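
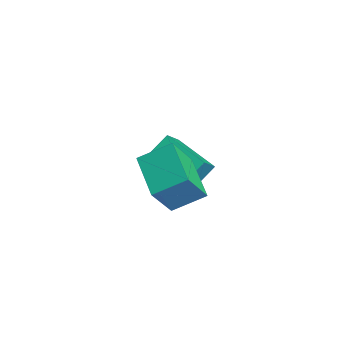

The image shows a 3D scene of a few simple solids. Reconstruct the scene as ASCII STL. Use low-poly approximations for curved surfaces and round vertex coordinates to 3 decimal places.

solid 
facet normal -0.415 0.480 -0.773
outer loop
vertex -2.31 1.984 -0.138
vertex -0.682 2.604 -0.628
vertex -2.171 1.152 -0.729
endloop
endfacet
facet normal -0.900 -0.343 0.271
outer loop
vertex -1.378 0.236 0.748
vertex -2.31 1.984 -0.138
vertex -2.171 1.152 -0.729
endloop
endfacet
facet normal -0.415 0.480 -0.773
outer loop
vertex -2.171 1.152 -0.729
vertex -0.682 2.604 -0.628
vertex -0.543 1.772 -1.219
endloop
endfacet
facet normal 0.135 -0.808 -0.574
outer loop
vertex -0.543 1.772 -1.219
vertex -1.378 0.236 0.748
vertex -2.171 1.152 -0.729
endloop
endfacet
facet normal -0.135 0.808 0.574
outer loop
vertex -2.31 1.984 -0.138
vertex 0.111 1.688 0.849
vertex -0.682 2.604 -0.628
endloop
endfacet
facet normal -0.900 -0.343 0.271
outer loop
vertex -1.517 1.068 1.339
vertex -2.31 1.984 -0.138
vertex -1.378 0.236 0.748
endloop
endfacet
facet normal -0.135 0.808 0.574
outer loop
vertex -1.517 1.068 1.339
vertex 0.111 1.688 0.849
vertex -2.31 1.984 -0.138
endloop
endfacet
facet normal 0.900 0.343 -0.271
outer loop
vertex -0.682 2.604 -0.628
vertex 0.111 1.688 0.849
vertex -0.543 1.772 -1.219
endloop
endfacet
facet normal 0.135 -0.808 -0.574
outer loop
vertex 0.25 0.856 0.258
vertex -1.378 0.236 0.748
vertex -0.543 1.772 -1.219
endloop
endfacet
facet normal 0.900 0.343 -0.271
outer loop
vertex -0.543 1.772 -1.219
vertex 0.111 1.688 0.849
vertex 0.25 0.856 0.258
endloop
endfacet
facet normal 0.415 -0.480 0.773
outer loop
vertex 0.25 0.856 0.258
vertex -1.517 1.068 1.339
vertex -1.378 0.236 0.748
endloop
endfacet
facet normal 0.415 -0.480 0.773
outer loop
vertex 0.111 1.688 0.849
vertex -1.517 1.068 1.339
vertex 0.25 0.856 0.258
endloop
endfacet
facet normal -0.957 0.184 0.225
outer loop
vertex 1.397 -1.71 4.083
vertex 1.766 -0.522 4.681
vertex 1.188 -0.841 2.486
endloop
endfacet
facet normal -0.268 -0.861 -0.433
outer loop
vertex 2.834 -1.158 2.099
vertex 1.397 -1.71 4.083
vertex 1.188 -0.841 2.486
endloop
endfacet
facet normal -0.957 0.184 0.225
outer loop
vertex 1.188 -0.841 2.486
vertex 1.766 -0.522 4.681
vertex 1.557 0.347 3.084
endloop
endfacet
facet normal -0.114 0.475 -0.873
outer loop
vertex 1.557 0.347 3.084
vertex 2.834 -1.158 2.099
vertex 1.188 -0.841 2.486
endloop
endfacet
facet normal 0.114 -0.475 0.873
outer loop
vertex 1.397 -1.71 4.083
vertex 3.412 -0.839 4.294
vertex 1.766 -0.522 4.681
endloop
endfacet
facet normal -0.268 -0.861 -0.433
outer loop
vertex 3.043 -2.027 3.696
vertex 1.397 -1.71 4.083
vertex 2.834 -1.158 2.099
endloop
endfacet
facet normal 0.114 -0.475 0.873
outer loop
vertex 3.043 -2.027 3.696
vertex 3.412 -0.839 4.294
vertex 1.397 -1.71 4.083
endloop
endfacet
facet normal 0.268 0.861 0.433
outer loop
vertex 1.766 -0.522 4.681
vertex 3.412 -0.839 4.294
vertex 1.557 0.347 3.084
endloop
endfacet
facet normal -0.114 0.475 -0.873
outer loop
vertex 3.203 0.03 2.697
vertex 2.834 -1.158 2.099
vertex 1.557 0.347 3.084
endloop
endfacet
facet normal 0.268 0.861 0.433
outer loop
vertex 1.557 0.347 3.084
vertex 3.412 -0.839 4.294
vertex 3.203 0.03 2.697
endloop
endfacet
facet normal 0.957 -0.184 -0.225
outer loop
vertex 3.203 0.03 2.697
vertex 3.043 -2.027 3.696
vertex 2.834 -1.158 2.099
endloop
endfacet
facet normal 0.957 -0.184 -0.225
outer loop
vertex 3.412 -0.839 4.294
vertex 3.043 -2.027 3.696
vertex 3.203 0.03 2.697
endloop
endfacet

endsolid


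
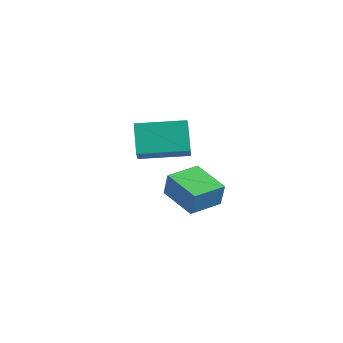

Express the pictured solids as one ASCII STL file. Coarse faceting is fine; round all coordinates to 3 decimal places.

solid 
facet normal -0.958 -0.012 0.288
outer loop
vertex -1.095 0.103 0.416
vertex -1.087 1.36 0.493
vertex -1.38 0.163 -0.53
endloop
endfacet
facet normal -0.006 -0.998 -0.061
outer loop
vertex 0.027 0.18 -0.953
vertex -1.095 0.103 0.416
vertex -1.38 0.163 -0.53
endloop
endfacet
facet normal -0.958 -0.012 0.288
outer loop
vertex -1.38 0.163 -0.53
vertex -1.087 1.36 0.493
vertex -1.372 1.42 -0.453
endloop
endfacet
facet normal -0.288 0.060 -0.956
outer loop
vertex -1.372 1.42 -0.453
vertex 0.027 0.18 -0.953
vertex -1.38 0.163 -0.53
endloop
endfacet
facet normal 0.288 -0.060 0.956
outer loop
vertex -1.095 0.103 0.416
vertex 0.32 1.377 0.07
vertex -1.087 1.36 0.493
endloop
endfacet
facet normal -0.006 -0.998 -0.061
outer loop
vertex 0.312 0.12 -0.007
vertex -1.095 0.103 0.416
vertex 0.027 0.18 -0.953
endloop
endfacet
facet normal 0.288 -0.060 0.956
outer loop
vertex 0.312 0.12 -0.007
vertex 0.32 1.377 0.07
vertex -1.095 0.103 0.416
endloop
endfacet
facet normal 0.006 0.998 0.061
outer loop
vertex -1.087 1.36 0.493
vertex 0.32 1.377 0.07
vertex -1.372 1.42 -0.453
endloop
endfacet
facet normal -0.288 0.060 -0.956
outer loop
vertex 0.035 1.437 -0.876
vertex 0.027 0.18 -0.953
vertex -1.372 1.42 -0.453
endloop
endfacet
facet normal 0.006 0.998 0.061
outer loop
vertex -1.372 1.42 -0.453
vertex 0.32 1.377 0.07
vertex 0.035 1.437 -0.876
endloop
endfacet
facet normal 0.958 0.012 -0.288
outer loop
vertex 0.035 1.437 -0.876
vertex 0.312 0.12 -0.007
vertex 0.027 0.18 -0.953
endloop
endfacet
facet normal 0.958 0.012 -0.288
outer loop
vertex 0.32 1.377 0.07
vertex 0.312 0.12 -0.007
vertex 0.035 1.437 -0.876
endloop
endfacet
facet normal -0.591 0.507 -0.627
outer loop
vertex 0.294 -2.23 3.716
vertex 1.28 -0.926 3.842
vertex 0.956 -2.638 2.763
endloop
endfacet
facet normal -0.601 -0.795 -0.077
outer loop
vertex 1.44 -3.054 3.278
vertex 0.294 -2.23 3.716
vertex 0.956 -2.638 2.763
endloop
endfacet
facet normal -0.591 0.507 -0.627
outer loop
vertex 0.956 -2.638 2.763
vertex 1.28 -0.926 3.842
vertex 1.942 -1.334 2.889
endloop
endfacet
facet normal 0.538 -0.332 -0.774
outer loop
vertex 1.942 -1.334 2.889
vertex 1.44 -3.054 3.278
vertex 0.956 -2.638 2.763
endloop
endfacet
facet normal -0.538 0.332 0.774
outer loop
vertex 0.294 -2.23 3.716
vertex 1.764 -1.342 4.357
vertex 1.28 -0.926 3.842
endloop
endfacet
facet normal -0.601 -0.795 -0.077
outer loop
vertex 0.778 -2.646 4.231
vertex 0.294 -2.23 3.716
vertex 1.44 -3.054 3.278
endloop
endfacet
facet normal -0.538 0.332 0.774
outer loop
vertex 0.778 -2.646 4.231
vertex 1.764 -1.342 4.357
vertex 0.294 -2.23 3.716
endloop
endfacet
facet normal 0.601 0.795 0.077
outer loop
vertex 1.28 -0.926 3.842
vertex 1.764 -1.342 4.357
vertex 1.942 -1.334 2.889
endloop
endfacet
facet normal 0.538 -0.332 -0.774
outer loop
vertex 2.426 -1.75 3.404
vertex 1.44 -3.054 3.278
vertex 1.942 -1.334 2.889
endloop
endfacet
facet normal 0.601 0.795 0.077
outer loop
vertex 1.942 -1.334 2.889
vertex 1.764 -1.342 4.357
vertex 2.426 -1.75 3.404
endloop
endfacet
facet normal 0.591 -0.507 0.627
outer loop
vertex 2.426 -1.75 3.404
vertex 0.778 -2.646 4.231
vertex 1.44 -3.054 3.278
endloop
endfacet
facet normal 0.591 -0.507 0.627
outer loop
vertex 1.764 -1.342 4.357
vertex 0.778 -2.646 4.231
vertex 2.426 -1.75 3.404
endloop
endfacet

endsolid


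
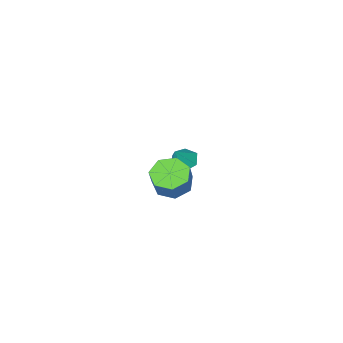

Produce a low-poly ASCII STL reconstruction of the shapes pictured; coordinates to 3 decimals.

solid 
facet normal -0.533 -0.177 -0.827
outer loop
vertex -2.463 -2.28 -2.196
vertex -2.863 -2.87 -1.812
vertex -3.144 -2.111 -1.793
endloop
endfacet
facet normal 0.320 0.936 0.148
outer loop
vertex -2.463 -2.28 -2.196
vertex -3.144 -2.111 -1.793
vertex -2.137 -2.63 -0.688
endloop
endfacet
facet normal -0.533 -0.177 -0.827
outer loop
vertex -3.144 -2.111 -1.793
vertex -2.863 -2.87 -1.812
vertex -3.544 -2.701 -1.409
endloop
endfacet
facet normal -0.365 0.669 0.647
outer loop
vertex -3.144 -2.111 -1.793
vertex -3.544 -2.701 -1.409
vertex -2.137 -2.63 -0.688
endloop
endfacet
facet normal -0.533 -0.177 -0.827
outer loop
vertex -3.544 -2.701 -1.409
vertex -2.863 -2.87 -1.812
vertex -3.263 -3.46 -1.428
endloop
endfacet
facet normal -0.441 -0.185 0.878
outer loop
vertex -3.544 -2.701 -1.409
vertex -3.263 -3.46 -1.428
vertex -2.137 -2.63 -0.688
endloop
endfacet
facet normal -0.534 -0.176 -0.827
outer loop
vertex -3.263 -3.46 -1.428
vertex -2.863 -2.87 -1.812
vertex -2.582 -3.629 -1.832
endloop
endfacet
facet normal 0.170 -0.774 0.610
outer loop
vertex -3.263 -3.46 -1.428
vertex -2.582 -3.629 -1.832
vertex -2.137 -2.63 -0.688
endloop
endfacet
facet normal -0.534 -0.176 -0.827
outer loop
vertex -2.582 -3.629 -1.832
vertex -2.863 -2.87 -1.812
vertex -2.181 -3.039 -2.216
endloop
endfacet
facet normal 0.854 -0.508 0.111
outer loop
vertex -2.582 -3.629 -1.832
vertex -2.181 -3.039 -2.216
vertex -2.137 -2.63 -0.688
endloop
endfacet
facet normal -0.534 -0.176 -0.827
outer loop
vertex -2.181 -3.039 -2.216
vertex -2.863 -2.87 -1.812
vertex -2.463 -2.28 -2.196
endloop
endfacet
facet normal 0.930 0.349 -0.120
outer loop
vertex -2.181 -3.039 -2.216
vertex -2.463 -2.28 -2.196
vertex -2.137 -2.63 -0.688
endloop
endfacet
facet normal -0.335 -0.367 -0.868
outer loop
vertex 2.335 2.684 2.301
vertex 1.551 3.319 2.335
vertex 2.461 3.464 1.923
endloop
endfacet
facet normal 0.931 -0.270 -0.246
outer loop
vertex 2.335 2.684 2.301
vertex 2.461 3.464 1.923
vertex 2.794 3.185 3.49
endloop
endfacet
facet normal 0.931 -0.269 -0.246
outer loop
vertex 2.794 3.185 3.49
vertex 2.461 3.464 1.923
vertex 2.92 3.966 3.113
endloop
endfacet
facet normal 0.335 0.365 0.869
outer loop
vertex 2.794 3.185 3.49
vertex 2.92 3.966 3.113
vertex 2.009 3.821 3.525
endloop
endfacet
facet normal -0.335 -0.365 -0.869
outer loop
vertex 2.461 3.464 1.923
vertex 1.551 3.319 2.335
vertex 1.902 4.136 1.856
endloop
endfacet
facet normal 0.693 0.528 -0.490
outer loop
vertex 2.461 3.464 1.923
vertex 1.902 4.136 1.856
vertex 2.92 3.966 3.113
endloop
endfacet
facet normal 0.693 0.529 -0.490
outer loop
vertex 2.92 3.966 3.113
vertex 1.902 4.136 1.856
vertex 2.36 4.637 3.045
endloop
endfacet
facet normal 0.334 0.367 0.868
outer loop
vertex 2.92 3.966 3.113
vertex 2.36 4.637 3.045
vertex 2.009 3.821 3.525
endloop
endfacet
facet normal -0.334 -0.366 -0.869
outer loop
vertex 1.902 4.136 1.856
vertex 1.551 3.319 2.335
vertex 1.078 4.192 2.149
endloop
endfacet
facet normal -0.067 0.928 -0.365
outer loop
vertex 1.902 4.136 1.856
vertex 1.078 4.192 2.149
vertex 2.36 4.637 3.045
endloop
endfacet
facet normal -0.066 0.928 -0.366
outer loop
vertex 2.36 4.637 3.045
vertex 1.078 4.192 2.149
vertex 1.537 4.694 3.339
endloop
endfacet
facet normal 0.335 0.366 0.868
outer loop
vertex 2.36 4.637 3.045
vertex 1.537 4.694 3.339
vertex 2.009 3.821 3.525
endloop
endfacet
facet normal -0.335 -0.366 -0.868
outer loop
vertex 1.078 4.192 2.149
vertex 1.551 3.319 2.335
vertex 0.61 3.591 2.583
endloop
endfacet
facet normal -0.776 0.629 0.034
outer loop
vertex 1.078 4.192 2.149
vertex 0.61 3.591 2.583
vertex 1.537 4.694 3.339
endloop
endfacet
facet normal -0.776 0.629 0.034
outer loop
vertex 1.537 4.694 3.339
vertex 0.61 3.591 2.583
vertex 1.069 4.093 3.773
endloop
endfacet
facet normal 0.335 0.366 0.868
outer loop
vertex 1.537 4.694 3.339
vertex 1.069 4.093 3.773
vertex 2.009 3.821 3.525
endloop
endfacet
facet normal -0.335 -0.367 -0.868
outer loop
vertex 0.61 3.591 2.583
vertex 1.551 3.319 2.335
vertex 0.851 2.786 2.83
endloop
endfacet
facet normal -0.901 -0.144 0.409
outer loop
vertex 0.61 3.591 2.583
vertex 0.851 2.786 2.83
vertex 1.069 4.093 3.773
endloop
endfacet
facet normal -0.902 -0.144 0.408
outer loop
vertex 1.069 4.093 3.773
vertex 0.851 2.786 2.83
vertex 1.309 3.287 4.02
endloop
endfacet
facet normal 0.335 0.366 0.868
outer loop
vertex 1.069 4.093 3.773
vertex 1.309 3.287 4.02
vertex 2.009 3.821 3.525
endloop
endfacet
facet normal -0.335 -0.367 -0.868
outer loop
vertex 0.851 2.786 2.83
vertex 1.551 3.319 2.335
vertex 1.618 2.382 2.705
endloop
endfacet
facet normal -0.348 -0.808 0.474
outer loop
vertex 0.851 2.786 2.83
vertex 1.618 2.382 2.705
vertex 1.309 3.287 4.02
endloop
endfacet
facet normal -0.347 -0.809 0.475
outer loop
vertex 1.309 3.287 4.02
vertex 1.618 2.382 2.705
vertex 2.077 2.883 3.894
endloop
endfacet
facet normal 0.335 0.366 0.868
outer loop
vertex 1.309 3.287 4.02
vertex 2.077 2.883 3.894
vertex 2.009 3.821 3.525
endloop
endfacet
facet normal -0.335 -0.367 -0.868
outer loop
vertex 1.618 2.382 2.705
vertex 1.551 3.319 2.335
vertex 2.335 2.684 2.301
endloop
endfacet
facet normal 0.468 -0.865 0.184
outer loop
vertex 1.618 2.382 2.705
vertex 2.335 2.684 2.301
vertex 2.077 2.883 3.894
endloop
endfacet
facet normal 0.468 -0.865 0.184
outer loop
vertex 2.077 2.883 3.894
vertex 2.335 2.684 2.301
vertex 2.794 3.185 3.49
endloop
endfacet
facet normal 0.335 0.366 0.868
outer loop
vertex 2.077 2.883 3.894
vertex 2.794 3.185 3.49
vertex 2.009 3.821 3.525
endloop
endfacet

endsolid


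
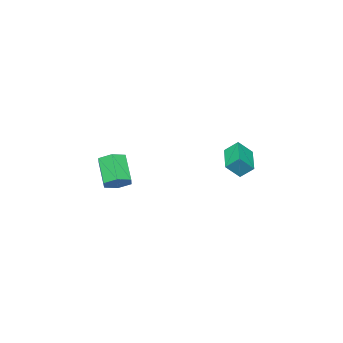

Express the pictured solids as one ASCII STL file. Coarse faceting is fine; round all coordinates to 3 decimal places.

solid 
facet normal -0.708 -0.643 0.292
outer loop
vertex -0.96 2.576 1.611
vertex -1.634 2.974 0.852
vertex -0.636 1.936 0.988
endloop
endfacet
facet normal 0.618 -0.365 0.696
outer loop
vertex 0.674 3.126 0.448
vertex -0.96 2.576 1.611
vertex -0.636 1.936 0.988
endloop
endfacet
facet normal -0.708 -0.643 0.291
outer loop
vertex -0.636 1.936 0.988
vertex -1.634 2.974 0.852
vertex -1.31 2.335 0.229
endloop
endfacet
facet normal 0.341 -0.673 -0.656
outer loop
vertex -1.31 2.335 0.229
vertex 0.674 3.126 0.448
vertex -0.636 1.936 0.988
endloop
endfacet
facet normal -0.341 0.673 0.656
outer loop
vertex -0.96 2.576 1.611
vertex -0.324 4.164 0.312
vertex -1.634 2.974 0.852
endloop
endfacet
facet normal 0.618 -0.365 0.696
outer loop
vertex 0.35 3.765 1.071
vertex -0.96 2.576 1.611
vertex 0.674 3.126 0.448
endloop
endfacet
facet normal -0.341 0.673 0.656
outer loop
vertex 0.35 3.765 1.071
vertex -0.324 4.164 0.312
vertex -0.96 2.576 1.611
endloop
endfacet
facet normal -0.618 0.365 -0.696
outer loop
vertex -1.634 2.974 0.852
vertex -0.324 4.164 0.312
vertex -1.31 2.335 0.229
endloop
endfacet
facet normal 0.341 -0.673 -0.656
outer loop
vertex 0.0 3.524 -0.311
vertex 0.674 3.126 0.448
vertex -1.31 2.335 0.229
endloop
endfacet
facet normal -0.618 0.365 -0.696
outer loop
vertex -1.31 2.335 0.229
vertex -0.324 4.164 0.312
vertex 0.0 3.524 -0.311
endloop
endfacet
facet normal 0.708 0.643 -0.291
outer loop
vertex 0.0 3.524 -0.311
vertex 0.35 3.765 1.071
vertex 0.674 3.126 0.448
endloop
endfacet
facet normal 0.709 0.643 -0.292
outer loop
vertex -0.324 4.164 0.312
vertex 0.35 3.765 1.071
vertex 0.0 3.524 -0.311
endloop
endfacet
facet normal 0.358 0.559 -0.748
outer loop
vertex 2.803 -2.264 -1.143
vertex 2.344 -2.684 -1.677
vertex 2.043 -2.011 -1.318
endloop
endfacet
facet normal 0.111 0.770 0.629
outer loop
vertex 2.803 -2.264 -1.143
vertex 2.043 -2.011 -1.318
vertex 2.155 -3.276 0.211
endloop
endfacet
facet normal 0.111 0.770 0.629
outer loop
vertex 2.155 -3.276 0.211
vertex 2.043 -2.011 -1.318
vertex 1.395 -3.023 0.036
endloop
endfacet
facet normal -0.358 -0.559 0.748
outer loop
vertex 2.155 -3.276 0.211
vertex 1.395 -3.023 0.036
vertex 1.696 -3.696 -0.323
endloop
endfacet
facet normal 0.357 0.559 -0.748
outer loop
vertex 2.043 -2.011 -1.318
vertex 2.344 -2.684 -1.677
vertex 1.583 -2.431 -1.851
endloop
endfacet
facet normal -0.747 0.652 0.130
outer loop
vertex 2.043 -2.011 -1.318
vertex 1.583 -2.431 -1.851
vertex 1.395 -3.023 0.036
endloop
endfacet
facet normal -0.747 0.652 0.130
outer loop
vertex 1.395 -3.023 0.036
vertex 1.583 -2.431 -1.851
vertex 0.936 -3.443 -0.498
endloop
endfacet
facet normal -0.358 -0.559 0.748
outer loop
vertex 1.395 -3.023 0.036
vertex 0.936 -3.443 -0.498
vertex 1.696 -3.696 -0.323
endloop
endfacet
facet normal 0.357 0.560 -0.747
outer loop
vertex 1.583 -2.431 -1.851
vertex 2.344 -2.684 -1.677
vertex 1.885 -3.104 -2.211
endloop
endfacet
facet normal -0.858 -0.118 -0.499
outer loop
vertex 1.583 -2.431 -1.851
vertex 1.885 -3.104 -2.211
vertex 0.936 -3.443 -0.498
endloop
endfacet
facet normal -0.859 -0.118 -0.499
outer loop
vertex 0.936 -3.443 -0.498
vertex 1.885 -3.104 -2.211
vertex 1.237 -4.116 -0.857
endloop
endfacet
facet normal -0.358 -0.559 0.748
outer loop
vertex 0.936 -3.443 -0.498
vertex 1.237 -4.116 -0.857
vertex 1.696 -3.696 -0.323
endloop
endfacet
facet normal 0.358 0.559 -0.748
outer loop
vertex 1.885 -3.104 -2.211
vertex 2.344 -2.684 -1.677
vertex 2.645 -3.357 -2.036
endloop
endfacet
facet normal -0.111 -0.770 -0.629
outer loop
vertex 1.885 -3.104 -2.211
vertex 2.645 -3.357 -2.036
vertex 1.237 -4.116 -0.857
endloop
endfacet
facet normal -0.111 -0.770 -0.629
outer loop
vertex 1.237 -4.116 -0.857
vertex 2.645 -3.357 -2.036
vertex 1.997 -4.369 -0.682
endloop
endfacet
facet normal -0.358 -0.559 0.748
outer loop
vertex 1.237 -4.116 -0.857
vertex 1.997 -4.369 -0.682
vertex 1.696 -3.696 -0.323
endloop
endfacet
facet normal 0.358 0.559 -0.748
outer loop
vertex 2.645 -3.357 -2.036
vertex 2.344 -2.684 -1.677
vertex 3.104 -2.937 -1.502
endloop
endfacet
facet normal 0.747 -0.652 -0.130
outer loop
vertex 2.645 -3.357 -2.036
vertex 3.104 -2.937 -1.502
vertex 1.997 -4.369 -0.682
endloop
endfacet
facet normal 0.747 -0.652 -0.131
outer loop
vertex 1.997 -4.369 -0.682
vertex 3.104 -2.937 -1.502
vertex 2.457 -3.949 -0.149
endloop
endfacet
facet normal -0.357 -0.559 0.748
outer loop
vertex 1.997 -4.369 -0.682
vertex 2.457 -3.949 -0.149
vertex 1.696 -3.696 -0.323
endloop
endfacet
facet normal 0.358 0.559 -0.748
outer loop
vertex 3.104 -2.937 -1.502
vertex 2.344 -2.684 -1.677
vertex 2.803 -2.264 -1.143
endloop
endfacet
facet normal 0.859 0.118 0.499
outer loop
vertex 3.104 -2.937 -1.502
vertex 2.803 -2.264 -1.143
vertex 2.457 -3.949 -0.149
endloop
endfacet
facet normal 0.858 0.118 0.499
outer loop
vertex 2.457 -3.949 -0.149
vertex 2.803 -2.264 -1.143
vertex 2.155 -3.276 0.211
endloop
endfacet
facet normal -0.357 -0.560 0.747
outer loop
vertex 2.457 -3.949 -0.149
vertex 2.155 -3.276 0.211
vertex 1.696 -3.696 -0.323
endloop
endfacet

endsolid


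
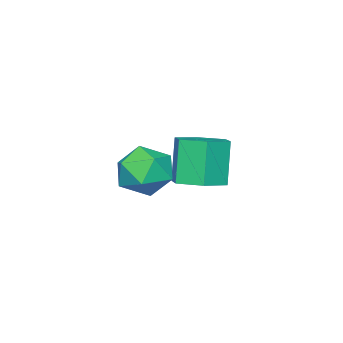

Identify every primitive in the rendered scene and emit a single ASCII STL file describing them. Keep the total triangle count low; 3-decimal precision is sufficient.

solid 
facet normal 0.287 0.157 -0.945
outer loop
vertex 0.545 -0.262 -0.435
vertex -0.135 -1.005 -0.765
vertex -0.448 0.006 -0.692
endloop
endfacet
facet normal 0.201 0.955 0.220
outer loop
vertex 0.545 -0.262 -0.435
vertex -0.448 0.006 -0.692
vertex -0.024 -0.573 1.436
endloop
endfacet
facet normal 0.201 0.955 0.220
outer loop
vertex -0.024 -0.573 1.436
vertex -0.448 0.006 -0.692
vertex -1.017 -0.305 1.178
endloop
endfacet
facet normal -0.288 -0.157 0.945
outer loop
vertex -0.024 -0.573 1.436
vertex -1.017 -0.305 1.178
vertex -0.705 -1.315 1.105
endloop
endfacet
facet normal 0.288 0.157 -0.945
outer loop
vertex -0.448 0.006 -0.692
vertex -0.135 -1.005 -0.765
vertex -1.128 -0.737 -1.023
endloop
endfacet
facet normal -0.711 0.696 -0.101
outer loop
vertex -0.448 0.006 -0.692
vertex -1.128 -0.737 -1.023
vertex -1.017 -0.305 1.178
endloop
endfacet
facet normal -0.711 0.696 -0.101
outer loop
vertex -1.017 -0.305 1.178
vertex -1.128 -0.737 -1.023
vertex -1.697 -1.048 0.848
endloop
endfacet
facet normal -0.287 -0.157 0.945
outer loop
vertex -1.017 -0.305 1.178
vertex -1.697 -1.048 0.848
vertex -0.705 -1.315 1.105
endloop
endfacet
facet normal 0.288 0.157 -0.945
outer loop
vertex -1.128 -0.737 -1.023
vertex -0.135 -1.005 -0.765
vertex -0.816 -1.747 -1.096
endloop
endfacet
facet normal -0.911 -0.258 -0.320
outer loop
vertex -1.128 -0.737 -1.023
vertex -0.816 -1.747 -1.096
vertex -1.697 -1.048 0.848
endloop
endfacet
facet normal -0.911 -0.258 -0.320
outer loop
vertex -1.697 -1.048 0.848
vertex -0.816 -1.747 -1.096
vertex -1.385 -2.058 0.775
endloop
endfacet
facet normal -0.287 -0.157 0.945
outer loop
vertex -1.697 -1.048 0.848
vertex -1.385 -2.058 0.775
vertex -0.705 -1.315 1.105
endloop
endfacet
facet normal 0.288 0.157 -0.945
outer loop
vertex -0.816 -1.747 -1.096
vertex -0.135 -1.005 -0.765
vertex 0.177 -2.015 -0.838
endloop
endfacet
facet normal -0.201 -0.955 -0.220
outer loop
vertex -0.816 -1.747 -1.096
vertex 0.177 -2.015 -0.838
vertex -1.385 -2.058 0.775
endloop
endfacet
facet normal -0.201 -0.955 -0.220
outer loop
vertex -1.385 -2.058 0.775
vertex 0.177 -2.015 -0.838
vertex -0.392 -2.326 1.032
endloop
endfacet
facet normal -0.287 -0.157 0.945
outer loop
vertex -1.385 -2.058 0.775
vertex -0.392 -2.326 1.032
vertex -0.705 -1.315 1.105
endloop
endfacet
facet normal 0.287 0.157 -0.945
outer loop
vertex 0.177 -2.015 -0.838
vertex -0.135 -1.005 -0.765
vertex 0.857 -1.272 -0.508
endloop
endfacet
facet normal 0.711 -0.696 0.101
outer loop
vertex 0.177 -2.015 -0.838
vertex 0.857 -1.272 -0.508
vertex -0.392 -2.326 1.032
endloop
endfacet
facet normal 0.711 -0.696 0.101
outer loop
vertex -0.392 -2.326 1.032
vertex 0.857 -1.272 -0.508
vertex 0.288 -1.583 1.363
endloop
endfacet
facet normal -0.288 -0.157 0.945
outer loop
vertex -0.392 -2.326 1.032
vertex 0.288 -1.583 1.363
vertex -0.705 -1.315 1.105
endloop
endfacet
facet normal 0.287 0.157 -0.945
outer loop
vertex 0.857 -1.272 -0.508
vertex -0.135 -1.005 -0.765
vertex 0.545 -0.262 -0.435
endloop
endfacet
facet normal 0.911 0.258 0.320
outer loop
vertex 0.857 -1.272 -0.508
vertex 0.545 -0.262 -0.435
vertex 0.288 -1.583 1.363
endloop
endfacet
facet normal 0.911 0.258 0.320
outer loop
vertex 0.288 -1.583 1.363
vertex 0.545 -0.262 -0.435
vertex -0.024 -0.573 1.436
endloop
endfacet
facet normal -0.288 -0.157 0.945
outer loop
vertex 0.288 -1.583 1.363
vertex -0.024 -0.573 1.436
vertex -0.705 -1.315 1.105
endloop
endfacet
facet normal -0.285 0.267 0.921
outer loop
vertex 3.47 -0.057 1.958
vertex 2.376 -0.252 1.676
vertex 3.013 -1.096 2.118
endloop
endfacet
facet normal 0.368 -0.019 0.929
outer loop
vertex 3.47 -0.057 1.958
vertex 3.013 -1.096 2.118
vertex 4.075 -0.996 1.699
endloop
endfacet
facet normal 0.785 0.368 0.499
outer loop
vertex 3.47 -0.057 1.958
vertex 4.075 -0.996 1.699
vertex 4.095 -0.089 0.998
endloop
endfacet
facet normal 0.388 0.894 0.223
outer loop
vertex 3.47 -0.057 1.958
vertex 4.095 -0.089 0.998
vertex 3.045 0.37 0.983
endloop
endfacet
facet normal -0.273 0.832 0.483
outer loop
vertex 3.47 -0.057 1.958
vertex 3.045 0.37 0.983
vertex 2.376 -0.252 1.676
endloop
endfacet
facet normal 0.324 -0.678 0.660
outer loop
vertex 4.075 -0.996 1.699
vertex 3.013 -1.096 2.118
vertex 3.355 -1.77 1.257
endloop
endfacet
facet normal -0.733 -0.215 0.645
outer loop
vertex 3.013 -1.096 2.118
vertex 2.376 -0.252 1.676
vertex 2.305 -1.311 1.242
endloop
endfacet
facet normal -0.713 0.698 -0.061
outer loop
vertex 2.376 -0.252 1.676
vertex 3.045 0.37 0.983
vertex 2.325 -0.404 0.541
endloop
endfacet
facet normal 0.356 0.799 -0.484
outer loop
vertex 3.045 0.37 0.983
vertex 4.095 -0.089 0.998
vertex 3.387 -0.304 0.122
endloop
endfacet
facet normal 0.998 -0.051 -0.038
outer loop
vertex 4.095 -0.089 0.998
vertex 4.075 -0.996 1.699
vertex 4.024 -1.148 0.564
endloop
endfacet
facet normal -0.388 -0.894 -0.223
outer loop
vertex 2.93 -1.343 0.282
vertex 3.355 -1.77 1.257
vertex 2.305 -1.311 1.242
endloop
endfacet
facet normal -0.785 -0.368 -0.499
outer loop
vertex 2.93 -1.343 0.282
vertex 2.305 -1.311 1.242
vertex 2.325 -0.404 0.541
endloop
endfacet
facet normal -0.368 0.019 -0.929
outer loop
vertex 2.93 -1.343 0.282
vertex 2.325 -0.404 0.541
vertex 3.387 -0.304 0.122
endloop
endfacet
facet normal 0.285 -0.267 -0.921
outer loop
vertex 2.93 -1.343 0.282
vertex 3.387 -0.304 0.122
vertex 4.024 -1.148 0.564
endloop
endfacet
facet normal 0.273 -0.832 -0.483
outer loop
vertex 2.93 -1.343 0.282
vertex 4.024 -1.148 0.564
vertex 3.355 -1.77 1.257
endloop
endfacet
facet normal -0.356 -0.799 0.484
outer loop
vertex 2.305 -1.311 1.242
vertex 3.355 -1.77 1.257
vertex 3.013 -1.096 2.118
endloop
endfacet
facet normal -0.998 0.051 0.038
outer loop
vertex 2.325 -0.404 0.541
vertex 2.305 -1.311 1.242
vertex 2.376 -0.252 1.676
endloop
endfacet
facet normal -0.324 0.678 -0.660
outer loop
vertex 3.387 -0.304 0.122
vertex 2.325 -0.404 0.541
vertex 3.045 0.37 0.983
endloop
endfacet
facet normal 0.733 0.215 -0.645
outer loop
vertex 4.024 -1.148 0.564
vertex 3.387 -0.304 0.122
vertex 4.095 -0.089 0.998
endloop
endfacet
facet normal 0.713 -0.698 0.061
outer loop
vertex 3.355 -1.77 1.257
vertex 4.024 -1.148 0.564
vertex 4.075 -0.996 1.699
endloop
endfacet

endsolid


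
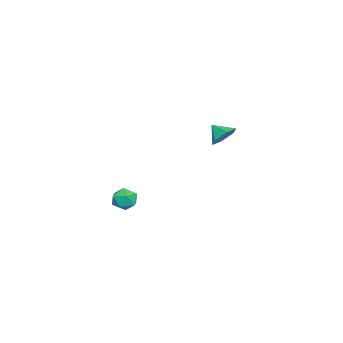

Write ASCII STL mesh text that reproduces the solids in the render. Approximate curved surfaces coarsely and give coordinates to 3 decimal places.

solid 
facet normal 0.321 0.708 -0.629
outer loop
vertex -2.574 -0.054 -2.248
vertex -3.316 0.271 -2.261
vertex -2.776 0.516 -1.709
endloop
endfacet
facet normal 0.571 -0.448 0.688
outer loop
vertex -2.574 -0.054 -2.248
vertex -2.776 0.516 -1.709
vertex -3.644 -0.451 -1.619
endloop
endfacet
facet normal 0.321 0.708 -0.629
outer loop
vertex -2.776 0.516 -1.709
vertex -3.316 0.271 -2.261
vertex -3.518 0.841 -1.722
endloop
endfacet
facet normal 0.017 0.078 0.997
outer loop
vertex -2.776 0.516 -1.709
vertex -3.518 0.841 -1.722
vertex -3.644 -0.451 -1.619
endloop
endfacet
facet normal 0.321 0.708 -0.629
outer loop
vertex -3.518 0.841 -1.722
vertex -3.316 0.271 -2.261
vertex -4.058 0.596 -2.274
endloop
endfacet
facet normal -0.736 0.125 0.665
outer loop
vertex -3.518 0.841 -1.722
vertex -4.058 0.596 -2.274
vertex -3.644 -0.451 -1.619
endloop
endfacet
facet normal 0.321 0.708 -0.629
outer loop
vertex -4.058 0.596 -2.274
vertex -3.316 0.271 -2.261
vertex -3.856 0.026 -2.812
endloop
endfacet
facet normal -0.935 -0.354 0.024
outer loop
vertex -4.058 0.596 -2.274
vertex -3.856 0.026 -2.812
vertex -3.644 -0.451 -1.619
endloop
endfacet
facet normal 0.321 0.707 -0.630
outer loop
vertex -3.856 0.026 -2.812
vertex -3.316 0.271 -2.261
vertex -3.115 -0.3 -2.8
endloop
endfacet
facet normal -0.382 -0.879 -0.284
outer loop
vertex -3.856 0.026 -2.812
vertex -3.115 -0.3 -2.8
vertex -3.644 -0.451 -1.619
endloop
endfacet
facet normal 0.321 0.707 -0.630
outer loop
vertex -3.115 -0.3 -2.8
vertex -3.316 0.271 -2.261
vertex -2.574 -0.054 -2.248
endloop
endfacet
facet normal 0.372 -0.927 0.048
outer loop
vertex -3.115 -0.3 -2.8
vertex -2.574 -0.054 -2.248
vertex -3.644 -0.451 -1.619
endloop
endfacet
facet normal 0.128 0.447 0.885
outer loop
vertex 3.387 -2.707 -3.618
vertex 3.418 -3.356 -3.295
vertex 4.025 -3.043 -3.541
endloop
endfacet
facet normal 0.400 0.843 0.360
outer loop
vertex 3.387 -2.707 -3.618
vertex 4.025 -3.043 -3.541
vertex 3.867 -2.703 -4.162
endloop
endfacet
facet normal -0.124 0.987 -0.102
outer loop
vertex 3.387 -2.707 -3.618
vertex 3.867 -2.703 -4.162
vertex 3.162 -2.806 -4.3
endloop
endfacet
facet normal -0.721 0.679 0.139
outer loop
vertex 3.387 -2.707 -3.618
vertex 3.162 -2.806 -4.3
vertex 2.885 -3.21 -3.765
endloop
endfacet
facet normal -0.566 0.346 0.749
outer loop
vertex 3.387 -2.707 -3.618
vertex 2.885 -3.21 -3.765
vertex 3.418 -3.356 -3.295
endloop
endfacet
facet normal 0.892 0.452 0.020
outer loop
vertex 3.867 -2.703 -4.162
vertex 4.025 -3.043 -3.541
vertex 4.195 -3.35 -4.175
endloop
endfacet
facet normal 0.451 -0.189 0.872
outer loop
vertex 4.025 -3.043 -3.541
vertex 3.418 -3.356 -3.295
vertex 3.918 -3.754 -3.64
endloop
endfacet
facet normal -0.671 -0.353 0.652
outer loop
vertex 3.418 -3.356 -3.295
vertex 2.885 -3.21 -3.765
vertex 3.213 -3.857 -3.778
endloop
endfacet
facet normal -0.923 0.186 -0.337
outer loop
vertex 2.885 -3.21 -3.765
vertex 3.162 -2.806 -4.3
vertex 3.055 -3.517 -4.399
endloop
endfacet
facet normal 0.042 0.684 -0.728
outer loop
vertex 3.162 -2.806 -4.3
vertex 3.867 -2.703 -4.162
vertex 3.662 -3.204 -4.645
endloop
endfacet
facet normal 0.721 -0.679 -0.139
outer loop
vertex 3.693 -3.853 -4.322
vertex 4.195 -3.35 -4.175
vertex 3.918 -3.754 -3.64
endloop
endfacet
facet normal 0.124 -0.987 0.102
outer loop
vertex 3.693 -3.853 -4.322
vertex 3.918 -3.754 -3.64
vertex 3.213 -3.857 -3.778
endloop
endfacet
facet normal -0.400 -0.843 -0.360
outer loop
vertex 3.693 -3.853 -4.322
vertex 3.213 -3.857 -3.778
vertex 3.055 -3.517 -4.399
endloop
endfacet
facet normal -0.128 -0.447 -0.885
outer loop
vertex 3.693 -3.853 -4.322
vertex 3.055 -3.517 -4.399
vertex 3.662 -3.204 -4.645
endloop
endfacet
facet normal 0.566 -0.346 -0.749
outer loop
vertex 3.693 -3.853 -4.322
vertex 3.662 -3.204 -4.645
vertex 4.195 -3.35 -4.175
endloop
endfacet
facet normal 0.923 -0.186 0.337
outer loop
vertex 3.918 -3.754 -3.64
vertex 4.195 -3.35 -4.175
vertex 4.025 -3.043 -3.541
endloop
endfacet
facet normal -0.042 -0.684 0.728
outer loop
vertex 3.213 -3.857 -3.778
vertex 3.918 -3.754 -3.64
vertex 3.418 -3.356 -3.295
endloop
endfacet
facet normal -0.892 -0.452 -0.020
outer loop
vertex 3.055 -3.517 -4.399
vertex 3.213 -3.857 -3.778
vertex 2.885 -3.21 -3.765
endloop
endfacet
facet normal -0.451 0.189 -0.872
outer loop
vertex 3.662 -3.204 -4.645
vertex 3.055 -3.517 -4.399
vertex 3.162 -2.806 -4.3
endloop
endfacet
facet normal 0.671 0.353 -0.652
outer loop
vertex 4.195 -3.35 -4.175
vertex 3.662 -3.204 -4.645
vertex 3.867 -2.703 -4.162
endloop
endfacet

endsolid


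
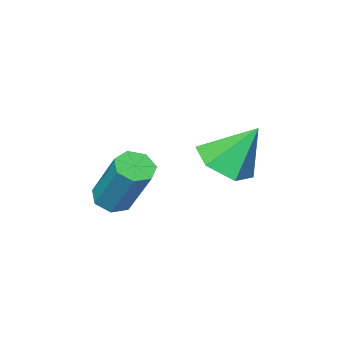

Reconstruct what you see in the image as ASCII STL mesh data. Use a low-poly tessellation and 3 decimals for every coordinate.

solid 
facet normal -0.038 -0.547 -0.836
outer loop
vertex 1.578 -1.69 -3.576
vertex 1.17 -1.28 -3.826
vertex 1.799 -1.276 -3.857
endloop
endfacet
facet normal 0.914 -0.357 0.193
outer loop
vertex 1.578 -1.69 -3.576
vertex 1.799 -1.276 -3.857
vertex 1.658 -0.529 -1.804
endloop
endfacet
facet normal 0.914 -0.357 0.193
outer loop
vertex 1.658 -0.529 -1.804
vertex 1.799 -1.276 -3.857
vertex 1.879 -0.115 -2.085
endloop
endfacet
facet normal 0.037 0.548 0.836
outer loop
vertex 1.658 -0.529 -1.804
vertex 1.879 -0.115 -2.085
vertex 1.25 -0.12 -2.054
endloop
endfacet
facet normal -0.038 -0.549 -0.835
outer loop
vertex 1.799 -1.276 -3.857
vertex 1.17 -1.28 -3.826
vertex 1.547 -0.866 -4.115
endloop
endfacet
facet normal 0.886 0.368 -0.281
outer loop
vertex 1.799 -1.276 -3.857
vertex 1.547 -0.866 -4.115
vertex 1.879 -0.115 -2.085
endloop
endfacet
facet normal 0.886 0.369 -0.281
outer loop
vertex 1.879 -0.115 -2.085
vertex 1.547 -0.866 -4.115
vertex 1.626 0.295 -2.343
endloop
endfacet
facet normal 0.037 0.548 0.835
outer loop
vertex 1.879 -0.115 -2.085
vertex 1.626 0.295 -2.343
vertex 1.25 -0.12 -2.054
endloop
endfacet
facet normal -0.039 -0.548 -0.836
outer loop
vertex 1.547 -0.866 -4.115
vertex 1.17 -1.28 -3.826
vertex 1.01 -0.767 -4.155
endloop
endfacet
facet normal 0.191 0.817 -0.544
outer loop
vertex 1.547 -0.866 -4.115
vertex 1.01 -0.767 -4.155
vertex 1.626 0.295 -2.343
endloop
endfacet
facet normal 0.190 0.817 -0.544
outer loop
vertex 1.626 0.295 -2.343
vertex 1.01 -0.767 -4.155
vertex 1.09 0.393 -2.383
endloop
endfacet
facet normal 0.038 0.548 0.836
outer loop
vertex 1.626 0.295 -2.343
vertex 1.09 0.393 -2.383
vertex 1.25 -0.12 -2.054
endloop
endfacet
facet normal -0.037 -0.548 -0.836
outer loop
vertex 1.01 -0.767 -4.155
vertex 1.17 -1.28 -3.826
vertex 0.594 -1.055 -3.948
endloop
endfacet
facet normal -0.648 0.651 -0.397
outer loop
vertex 1.01 -0.767 -4.155
vertex 0.594 -1.055 -3.948
vertex 1.09 0.393 -2.383
endloop
endfacet
facet normal -0.647 0.651 -0.397
outer loop
vertex 1.09 0.393 -2.383
vertex 0.594 -1.055 -3.948
vertex 0.674 0.106 -2.175
endloop
endfacet
facet normal 0.040 0.548 0.835
outer loop
vertex 1.09 0.393 -2.383
vertex 0.674 0.106 -2.175
vertex 1.25 -0.12 -2.054
endloop
endfacet
facet normal -0.037 -0.547 -0.836
outer loop
vertex 0.594 -1.055 -3.948
vertex 1.17 -1.28 -3.826
vertex 0.612 -1.513 -3.649
endloop
endfacet
facet normal -0.999 -0.007 0.050
outer loop
vertex 0.594 -1.055 -3.948
vertex 0.612 -1.513 -3.649
vertex 0.674 0.106 -2.175
endloop
endfacet
facet normal -0.999 -0.007 0.050
outer loop
vertex 0.674 0.106 -2.175
vertex 0.612 -1.513 -3.649
vertex 0.692 -0.352 -1.877
endloop
endfacet
facet normal 0.038 0.546 0.837
outer loop
vertex 0.674 0.106 -2.175
vertex 0.692 -0.352 -1.877
vertex 1.25 -0.12 -2.054
endloop
endfacet
facet normal -0.036 -0.548 -0.836
outer loop
vertex 0.612 -1.513 -3.649
vertex 1.17 -1.28 -3.826
vertex 1.05 -1.795 -3.483
endloop
endfacet
facet normal -0.597 -0.658 0.458
outer loop
vertex 0.612 -1.513 -3.649
vertex 1.05 -1.795 -3.483
vertex 0.692 -0.352 -1.877
endloop
endfacet
facet normal -0.597 -0.658 0.458
outer loop
vertex 0.692 -0.352 -1.877
vertex 1.05 -1.795 -3.483
vertex 1.13 -0.634 -1.711
endloop
endfacet
facet normal 0.037 0.549 0.835
outer loop
vertex 0.692 -0.352 -1.877
vertex 1.13 -0.634 -1.711
vertex 1.25 -0.12 -2.054
endloop
endfacet
facet normal -0.038 -0.548 -0.836
outer loop
vertex 1.05 -1.795 -3.483
vertex 1.17 -1.28 -3.826
vertex 1.578 -1.69 -3.576
endloop
endfacet
facet normal 0.254 -0.814 0.522
outer loop
vertex 1.05 -1.795 -3.483
vertex 1.578 -1.69 -3.576
vertex 1.13 -0.634 -1.711
endloop
endfacet
facet normal 0.254 -0.814 0.522
outer loop
vertex 1.13 -0.634 -1.711
vertex 1.578 -1.69 -3.576
vertex 1.658 -0.529 -1.804
endloop
endfacet
facet normal 0.038 0.549 0.835
outer loop
vertex 1.13 -0.634 -1.711
vertex 1.658 -0.529 -1.804
vertex 1.25 -0.12 -2.054
endloop
endfacet
facet normal 0.372 -0.405 -0.835
outer loop
vertex -1.007 0.189 -2.663
vertex -1.928 -0.081 -2.942
vertex -1.565 0.811 -3.213
endloop
endfacet
facet normal 0.497 0.781 0.378
outer loop
vertex -1.007 0.189 -2.663
vertex -1.565 0.811 -3.213
vertex -2.572 0.621 -1.498
endloop
endfacet
facet normal 0.372 -0.405 -0.835
outer loop
vertex -1.565 0.811 -3.213
vertex -1.928 -0.081 -2.942
vertex -2.486 0.541 -3.492
endloop
endfacet
facet normal -0.267 0.962 -0.050
outer loop
vertex -1.565 0.811 -3.213
vertex -2.486 0.541 -3.492
vertex -2.572 0.621 -1.498
endloop
endfacet
facet normal 0.372 -0.405 -0.835
outer loop
vertex -2.486 0.541 -3.492
vertex -1.928 -0.081 -2.942
vertex -2.85 -0.35 -3.222
endloop
endfacet
facet normal -0.930 0.363 -0.055
outer loop
vertex -2.486 0.541 -3.492
vertex -2.85 -0.35 -3.222
vertex -2.572 0.621 -1.498
endloop
endfacet
facet normal 0.372 -0.405 -0.835
outer loop
vertex -2.85 -0.35 -3.222
vertex -1.928 -0.081 -2.942
vertex -2.292 -0.972 -2.672
endloop
endfacet
facet normal -0.830 -0.418 0.369
outer loop
vertex -2.85 -0.35 -3.222
vertex -2.292 -0.972 -2.672
vertex -2.572 0.621 -1.498
endloop
endfacet
facet normal 0.371 -0.405 -0.836
outer loop
vertex -2.292 -0.972 -2.672
vertex -1.928 -0.081 -2.942
vertex -1.37 -0.702 -2.393
endloop
endfacet
facet normal -0.066 -0.599 0.798
outer loop
vertex -2.292 -0.972 -2.672
vertex -1.37 -0.702 -2.393
vertex -2.572 0.621 -1.498
endloop
endfacet
facet normal 0.372 -0.405 -0.836
outer loop
vertex -1.37 -0.702 -2.393
vertex -1.928 -0.081 -2.942
vertex -1.007 0.189 -2.663
endloop
endfacet
facet normal 0.597 -0.000 0.802
outer loop
vertex -1.37 -0.702 -2.393
vertex -1.007 0.189 -2.663
vertex -2.572 0.621 -1.498
endloop
endfacet

endsolid


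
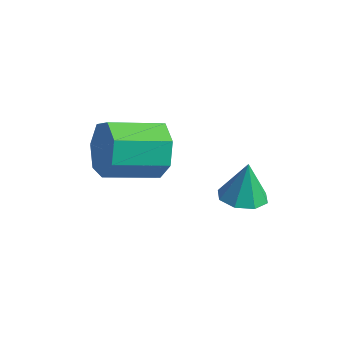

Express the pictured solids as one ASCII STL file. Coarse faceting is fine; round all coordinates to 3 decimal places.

solid 
facet normal 0.685 0.661 -0.306
outer loop
vertex 1.791 -0.279 3.374
vertex 1.403 -0.164 2.754
vertex 1.352 0.189 3.403
endloop
endfacet
facet normal 0.253 0.178 0.951
outer loop
vertex 1.791 -0.279 3.374
vertex 1.352 0.189 3.403
vertex 0.825 -1.211 3.805
endloop
endfacet
facet normal 0.253 0.178 0.951
outer loop
vertex 0.825 -1.211 3.805
vertex 1.352 0.189 3.403
vertex 0.386 -0.743 3.834
endloop
endfacet
facet normal -0.685 -0.661 0.306
outer loop
vertex 0.825 -1.211 3.805
vertex 0.386 -0.743 3.834
vertex 0.437 -1.096 3.186
endloop
endfacet
facet normal 0.685 0.661 -0.306
outer loop
vertex 1.352 0.189 3.403
vertex 1.403 -0.164 2.754
vertex 0.952 0.391 2.943
endloop
endfacet
facet normal -0.377 0.681 0.627
outer loop
vertex 1.352 0.189 3.403
vertex 0.952 0.391 2.943
vertex 0.386 -0.743 3.834
endloop
endfacet
facet normal -0.376 0.681 0.628
outer loop
vertex 0.386 -0.743 3.834
vertex 0.952 0.391 2.943
vertex -0.014 -0.541 3.375
endloop
endfacet
facet normal -0.685 -0.661 0.306
outer loop
vertex 0.386 -0.743 3.834
vertex -0.014 -0.541 3.375
vertex 0.437 -1.096 3.186
endloop
endfacet
facet normal 0.685 0.661 -0.306
outer loop
vertex 0.952 0.391 2.943
vertex 1.403 -0.164 2.754
vertex 0.891 0.176 2.342
endloop
endfacet
facet normal -0.722 0.671 -0.167
outer loop
vertex 0.952 0.391 2.943
vertex 0.891 0.176 2.342
vertex -0.014 -0.541 3.375
endloop
endfacet
facet normal -0.722 0.671 -0.167
outer loop
vertex -0.014 -0.541 3.375
vertex 0.891 0.176 2.342
vertex -0.075 -0.756 2.773
endloop
endfacet
facet normal -0.685 -0.661 0.306
outer loop
vertex -0.014 -0.541 3.375
vertex -0.075 -0.756 2.773
vertex 0.437 -1.096 3.186
endloop
endfacet
facet normal 0.685 0.661 -0.306
outer loop
vertex 0.891 0.176 2.342
vertex 1.403 -0.164 2.754
vertex 1.216 -0.296 2.051
endloop
endfacet
facet normal -0.524 0.156 -0.837
outer loop
vertex 0.891 0.176 2.342
vertex 1.216 -0.296 2.051
vertex -0.075 -0.756 2.773
endloop
endfacet
facet normal -0.524 0.156 -0.837
outer loop
vertex -0.075 -0.756 2.773
vertex 1.216 -0.296 2.051
vertex 0.25 -1.228 2.482
endloop
endfacet
facet normal -0.686 -0.661 0.306
outer loop
vertex -0.075 -0.756 2.773
vertex 0.25 -1.228 2.482
vertex 0.437 -1.096 3.186
endloop
endfacet
facet normal 0.685 0.661 -0.306
outer loop
vertex 1.216 -0.296 2.051
vertex 1.403 -0.164 2.754
vertex 1.681 -0.668 2.289
endloop
endfacet
facet normal 0.068 -0.476 -0.877
outer loop
vertex 1.216 -0.296 2.051
vertex 1.681 -0.668 2.289
vertex 0.25 -1.228 2.482
endloop
endfacet
facet normal 0.069 -0.477 -0.876
outer loop
vertex 0.25 -1.228 2.482
vertex 1.681 -0.668 2.289
vertex 0.715 -1.6 2.721
endloop
endfacet
facet normal -0.686 -0.660 0.306
outer loop
vertex 0.25 -1.228 2.482
vertex 0.715 -1.6 2.721
vertex 0.437 -1.096 3.186
endloop
endfacet
facet normal 0.686 0.660 -0.306
outer loop
vertex 1.681 -0.668 2.289
vertex 1.403 -0.164 2.754
vertex 1.937 -0.661 2.878
endloop
endfacet
facet normal 0.609 -0.750 -0.256
outer loop
vertex 1.681 -0.668 2.289
vertex 1.937 -0.661 2.878
vertex 0.715 -1.6 2.721
endloop
endfacet
facet normal 0.609 -0.750 -0.256
outer loop
vertex 0.715 -1.6 2.721
vertex 1.937 -0.661 2.878
vertex 0.971 -1.593 3.31
endloop
endfacet
facet normal -0.686 -0.660 0.306
outer loop
vertex 0.715 -1.6 2.721
vertex 0.971 -1.593 3.31
vertex 0.437 -1.096 3.186
endloop
endfacet
facet normal 0.686 0.660 -0.307
outer loop
vertex 1.937 -0.661 2.878
vertex 1.403 -0.164 2.754
vertex 1.791 -0.279 3.374
endloop
endfacet
facet normal 0.692 -0.459 0.557
outer loop
vertex 1.937 -0.661 2.878
vertex 1.791 -0.279 3.374
vertex 0.971 -1.593 3.31
endloop
endfacet
facet normal 0.692 -0.459 0.558
outer loop
vertex 0.971 -1.593 3.31
vertex 1.791 -0.279 3.374
vertex 0.825 -1.211 3.805
endloop
endfacet
facet normal -0.686 -0.660 0.307
outer loop
vertex 0.971 -1.593 3.31
vertex 0.825 -1.211 3.805
vertex 0.437 -1.096 3.186
endloop
endfacet
facet normal 0.025 -0.303 -0.953
outer loop
vertex 3.5 1.113 0.833
vertex 3.123 0.654 0.969
vertex 3.05 1.23 0.784
endloop
endfacet
facet normal 0.225 0.952 0.206
outer loop
vertex 3.5 1.113 0.833
vertex 3.05 1.23 0.784
vertex 3.097 0.966 1.951
endloop
endfacet
facet normal 0.024 -0.303 -0.953
outer loop
vertex 3.05 1.23 0.784
vertex 3.123 0.654 0.969
vertex 2.643 1.009 0.844
endloop
endfacet
facet normal -0.441 0.871 0.215
outer loop
vertex 3.05 1.23 0.784
vertex 2.643 1.009 0.844
vertex 3.097 0.966 1.951
endloop
endfacet
facet normal 0.024 -0.303 -0.953
outer loop
vertex 2.643 1.009 0.844
vertex 3.123 0.654 0.969
vertex 2.517 0.58 0.977
endloop
endfacet
facet normal -0.856 0.365 0.365
outer loop
vertex 2.643 1.009 0.844
vertex 2.517 0.58 0.977
vertex 3.097 0.966 1.951
endloop
endfacet
facet normal 0.025 -0.304 -0.952
outer loop
vertex 2.517 0.58 0.977
vertex 3.123 0.654 0.969
vertex 2.746 0.194 1.106
endloop
endfacet
facet normal -0.776 -0.270 0.569
outer loop
vertex 2.517 0.58 0.977
vertex 2.746 0.194 1.106
vertex 3.097 0.966 1.951
endloop
endfacet
facet normal 0.025 -0.304 -0.952
outer loop
vertex 2.746 0.194 1.106
vertex 3.123 0.654 0.969
vertex 3.195 0.077 1.155
endloop
endfacet
facet normal -0.249 -0.661 0.708
outer loop
vertex 2.746 0.194 1.106
vertex 3.195 0.077 1.155
vertex 3.097 0.966 1.951
endloop
endfacet
facet normal 0.025 -0.304 -0.952
outer loop
vertex 3.195 0.077 1.155
vertex 3.123 0.654 0.969
vertex 3.602 0.298 1.095
endloop
endfacet
facet normal 0.418 -0.580 0.699
outer loop
vertex 3.195 0.077 1.155
vertex 3.602 0.298 1.095
vertex 3.097 0.966 1.951
endloop
endfacet
facet normal 0.026 -0.303 -0.953
outer loop
vertex 3.602 0.298 1.095
vertex 3.123 0.654 0.969
vertex 3.728 0.727 0.962
endloop
endfacet
facet normal 0.832 -0.074 0.549
outer loop
vertex 3.602 0.298 1.095
vertex 3.728 0.727 0.962
vertex 3.097 0.966 1.951
endloop
endfacet
facet normal 0.026 -0.303 -0.953
outer loop
vertex 3.728 0.727 0.962
vertex 3.123 0.654 0.969
vertex 3.5 1.113 0.833
endloop
endfacet
facet normal 0.753 0.560 0.345
outer loop
vertex 3.728 0.727 0.962
vertex 3.5 1.113 0.833
vertex 3.097 0.966 1.951
endloop
endfacet

endsolid


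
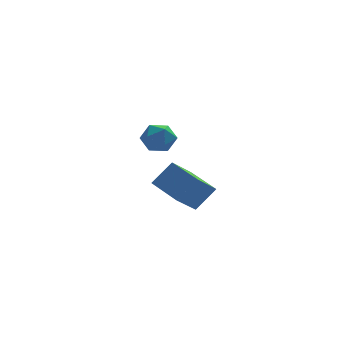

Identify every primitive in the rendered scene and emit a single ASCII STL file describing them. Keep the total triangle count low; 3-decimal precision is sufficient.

solid 
facet normal -0.665 0.651 0.367
outer loop
vertex -2.597 4.406 -0.49
vertex -3.444 3.637 -0.661
vertex -2.873 3.653 0.344
endloop
endfacet
facet normal -0.024 0.746 0.666
outer loop
vertex -2.597 4.406 -0.49
vertex -2.873 3.653 0.344
vertex -1.762 3.888 0.12
endloop
endfacet
facet normal 0.444 0.884 0.143
outer loop
vertex -2.597 4.406 -0.49
vertex -1.762 3.888 0.12
vertex -1.648 4.016 -1.023
endloop
endfacet
facet normal 0.091 0.874 -0.477
outer loop
vertex -2.597 4.406 -0.49
vertex -1.648 4.016 -1.023
vertex -2.687 3.861 -1.506
endloop
endfacet
facet normal -0.594 0.730 -0.339
outer loop
vertex -2.597 4.406 -0.49
vertex -2.687 3.861 -1.506
vertex -3.444 3.637 -0.661
endloop
endfacet
facet normal 0.169 0.133 0.977
outer loop
vertex -1.762 3.888 0.12
vertex -2.873 3.653 0.344
vertex -2.093 2.799 0.326
endloop
endfacet
facet normal -0.869 -0.022 0.494
outer loop
vertex -2.873 3.653 0.344
vertex -3.444 3.637 -0.661
vertex -3.132 2.644 -0.157
endloop
endfacet
facet normal -0.754 0.107 -0.648
outer loop
vertex -3.444 3.637 -0.661
vertex -2.687 3.861 -1.506
vertex -3.018 2.772 -1.3
endloop
endfacet
facet normal 0.354 0.342 -0.871
outer loop
vertex -2.687 3.861 -1.506
vertex -1.648 4.016 -1.023
vertex -1.907 3.007 -1.524
endloop
endfacet
facet normal 0.924 0.358 0.132
outer loop
vertex -1.648 4.016 -1.023
vertex -1.762 3.888 0.12
vertex -1.336 3.023 -0.519
endloop
endfacet
facet normal -0.091 -0.874 0.477
outer loop
vertex -2.183 2.254 -0.69
vertex -2.093 2.799 0.326
vertex -3.132 2.644 -0.157
endloop
endfacet
facet normal -0.444 -0.884 -0.143
outer loop
vertex -2.183 2.254 -0.69
vertex -3.132 2.644 -0.157
vertex -3.018 2.772 -1.3
endloop
endfacet
facet normal 0.024 -0.746 -0.666
outer loop
vertex -2.183 2.254 -0.69
vertex -3.018 2.772 -1.3
vertex -1.907 3.007 -1.524
endloop
endfacet
facet normal 0.665 -0.651 -0.367
outer loop
vertex -2.183 2.254 -0.69
vertex -1.907 3.007 -1.524
vertex -1.336 3.023 -0.519
endloop
endfacet
facet normal 0.594 -0.730 0.339
outer loop
vertex -2.183 2.254 -0.69
vertex -1.336 3.023 -0.519
vertex -2.093 2.799 0.326
endloop
endfacet
facet normal -0.354 -0.342 0.871
outer loop
vertex -3.132 2.644 -0.157
vertex -2.093 2.799 0.326
vertex -2.873 3.653 0.344
endloop
endfacet
facet normal -0.924 -0.358 -0.132
outer loop
vertex -3.018 2.772 -1.3
vertex -3.132 2.644 -0.157
vertex -3.444 3.637 -0.661
endloop
endfacet
facet normal -0.169 -0.133 -0.977
outer loop
vertex -1.907 3.007 -1.524
vertex -3.018 2.772 -1.3
vertex -2.687 3.861 -1.506
endloop
endfacet
facet normal 0.869 0.022 -0.494
outer loop
vertex -1.336 3.023 -0.519
vertex -1.907 3.007 -1.524
vertex -1.648 4.016 -1.023
endloop
endfacet
facet normal 0.754 -0.107 0.648
outer loop
vertex -2.093 2.799 0.326
vertex -1.336 3.023 -0.519
vertex -1.762 3.888 0.12
endloop
endfacet
facet normal -0.649 -0.185 -0.738
outer loop
vertex -2.512 -4.933 -1.665
vertex -3.621 -3.132 -1.14
vertex -1.307 -3.801 -3.008
endloop
endfacet
facet normal 0.509 -0.827 -0.240
outer loop
vertex -0.139 -3.468 -1.68
vertex -2.512 -4.933 -1.665
vertex -1.307 -3.801 -3.008
endloop
endfacet
facet normal -0.649 -0.185 -0.738
outer loop
vertex -1.307 -3.801 -3.008
vertex -3.621 -3.132 -1.14
vertex -2.417 -1.999 -2.483
endloop
endfacet
facet normal 0.565 0.532 -0.631
outer loop
vertex -2.417 -1.999 -2.483
vertex -0.139 -3.468 -1.68
vertex -1.307 -3.801 -3.008
endloop
endfacet
facet normal -0.565 -0.532 0.631
outer loop
vertex -2.512 -4.933 -1.665
vertex -2.453 -2.799 0.188
vertex -3.621 -3.132 -1.14
endloop
endfacet
facet normal 0.509 -0.826 -0.241
outer loop
vertex -1.343 -4.601 -0.337
vertex -2.512 -4.933 -1.665
vertex -0.139 -3.468 -1.68
endloop
endfacet
facet normal -0.565 -0.532 0.631
outer loop
vertex -1.343 -4.601 -0.337
vertex -2.453 -2.799 0.188
vertex -2.512 -4.933 -1.665
endloop
endfacet
facet normal -0.509 0.826 0.241
outer loop
vertex -3.621 -3.132 -1.14
vertex -2.453 -2.799 0.188
vertex -2.417 -1.999 -2.483
endloop
endfacet
facet normal 0.565 0.532 -0.631
outer loop
vertex -1.248 -1.667 -1.155
vertex -0.139 -3.468 -1.68
vertex -2.417 -1.999 -2.483
endloop
endfacet
facet normal -0.508 0.827 0.241
outer loop
vertex -2.417 -1.999 -2.483
vertex -2.453 -2.799 0.188
vertex -1.248 -1.667 -1.155
endloop
endfacet
facet normal 0.649 0.185 0.738
outer loop
vertex -1.248 -1.667 -1.155
vertex -1.343 -4.601 -0.337
vertex -0.139 -3.468 -1.68
endloop
endfacet
facet normal 0.649 0.185 0.738
outer loop
vertex -2.453 -2.799 0.188
vertex -1.343 -4.601 -0.337
vertex -1.248 -1.667 -1.155
endloop
endfacet

endsolid


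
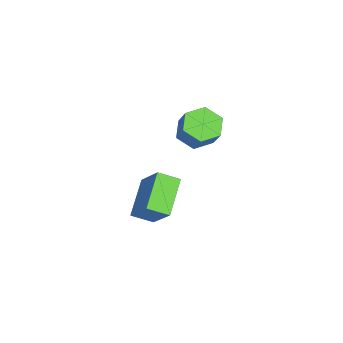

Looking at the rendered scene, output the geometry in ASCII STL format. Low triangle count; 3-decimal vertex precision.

solid 
facet normal -0.565 -0.250 -0.786
outer loop
vertex 2.227 2.87 -0.088
vertex 1.508 2.901 0.419
vertex 1.779 3.623 -0.005
endloop
endfacet
facet normal 0.649 0.454 -0.611
outer loop
vertex 2.227 2.87 -0.088
vertex 1.779 3.623 -0.005
vertex 2.99 3.208 0.974
endloop
endfacet
facet normal 0.649 0.453 -0.611
outer loop
vertex 2.99 3.208 0.974
vertex 1.779 3.623 -0.005
vertex 2.542 3.961 1.056
endloop
endfacet
facet normal 0.566 0.251 0.786
outer loop
vertex 2.99 3.208 0.974
vertex 2.542 3.961 1.056
vertex 2.272 3.239 1.481
endloop
endfacet
facet normal -0.565 -0.250 -0.786
outer loop
vertex 1.779 3.623 -0.005
vertex 1.508 2.901 0.419
vertex 1.06 3.654 0.502
endloop
endfacet
facet normal -0.117 0.968 -0.224
outer loop
vertex 1.779 3.623 -0.005
vertex 1.06 3.654 0.502
vertex 2.542 3.961 1.056
endloop
endfacet
facet normal -0.117 0.968 -0.224
outer loop
vertex 2.542 3.961 1.056
vertex 1.06 3.654 0.502
vertex 1.823 3.992 1.563
endloop
endfacet
facet normal 0.565 0.251 0.786
outer loop
vertex 2.542 3.961 1.056
vertex 1.823 3.992 1.563
vertex 2.272 3.239 1.481
endloop
endfacet
facet normal -0.566 -0.250 -0.786
outer loop
vertex 1.06 3.654 0.502
vertex 1.508 2.901 0.419
vertex 0.79 2.932 0.926
endloop
endfacet
facet normal -0.766 0.514 0.387
outer loop
vertex 1.06 3.654 0.502
vertex 0.79 2.932 0.926
vertex 1.823 3.992 1.563
endloop
endfacet
facet normal -0.766 0.514 0.387
outer loop
vertex 1.823 3.992 1.563
vertex 0.79 2.932 0.926
vertex 1.553 3.27 1.988
endloop
endfacet
facet normal 0.565 0.251 0.786
outer loop
vertex 1.823 3.992 1.563
vertex 1.553 3.27 1.988
vertex 2.272 3.239 1.481
endloop
endfacet
facet normal -0.566 -0.251 -0.786
outer loop
vertex 0.79 2.932 0.926
vertex 1.508 2.901 0.419
vertex 1.238 2.179 0.844
endloop
endfacet
facet normal -0.649 -0.453 0.611
outer loop
vertex 0.79 2.932 0.926
vertex 1.238 2.179 0.844
vertex 1.553 3.27 1.988
endloop
endfacet
facet normal -0.649 -0.453 0.611
outer loop
vertex 1.553 3.27 1.988
vertex 1.238 2.179 0.844
vertex 2.001 2.517 1.905
endloop
endfacet
facet normal 0.565 0.250 0.786
outer loop
vertex 1.553 3.27 1.988
vertex 2.001 2.517 1.905
vertex 2.272 3.239 1.481
endloop
endfacet
facet normal -0.565 -0.251 -0.786
outer loop
vertex 1.238 2.179 0.844
vertex 1.508 2.901 0.419
vertex 1.957 2.148 0.337
endloop
endfacet
facet normal 0.117 -0.968 0.224
outer loop
vertex 1.238 2.179 0.844
vertex 1.957 2.148 0.337
vertex 2.001 2.517 1.905
endloop
endfacet
facet normal 0.117 -0.968 0.224
outer loop
vertex 2.001 2.517 1.905
vertex 1.957 2.148 0.337
vertex 2.72 2.486 1.398
endloop
endfacet
facet normal 0.565 0.250 0.786
outer loop
vertex 2.001 2.517 1.905
vertex 2.72 2.486 1.398
vertex 2.272 3.239 1.481
endloop
endfacet
facet normal -0.565 -0.251 -0.786
outer loop
vertex 1.957 2.148 0.337
vertex 1.508 2.901 0.419
vertex 2.227 2.87 -0.088
endloop
endfacet
facet normal 0.766 -0.514 -0.387
outer loop
vertex 1.957 2.148 0.337
vertex 2.227 2.87 -0.088
vertex 2.72 2.486 1.398
endloop
endfacet
facet normal 0.766 -0.514 -0.387
outer loop
vertex 2.72 2.486 1.398
vertex 2.227 2.87 -0.088
vertex 2.99 3.208 0.974
endloop
endfacet
facet normal 0.566 0.250 0.786
outer loop
vertex 2.72 2.486 1.398
vertex 2.99 3.208 0.974
vertex 2.272 3.239 1.481
endloop
endfacet
facet normal -0.537 -0.421 -0.731
outer loop
vertex 0.822 0.607 -3.327
vertex 0.71 1.544 -3.785
vertex 2.412 0.309 -4.324
endloop
endfacet
facet normal 0.107 -0.893 0.437
outer loop
vertex 3.39 1.076 -2.995
vertex 0.822 0.607 -3.327
vertex 2.412 0.309 -4.324
endloop
endfacet
facet normal -0.537 -0.422 -0.730
outer loop
vertex 2.412 0.309 -4.324
vertex 0.71 1.544 -3.785
vertex 2.3 1.246 -4.783
endloop
endfacet
facet normal 0.837 -0.157 -0.525
outer loop
vertex 2.3 1.246 -4.783
vertex 3.39 1.076 -2.995
vertex 2.412 0.309 -4.324
endloop
endfacet
facet normal -0.836 0.157 0.525
outer loop
vertex 0.822 0.607 -3.327
vertex 1.688 2.311 -2.456
vertex 0.71 1.544 -3.785
endloop
endfacet
facet normal 0.107 -0.893 0.437
outer loop
vertex 1.8 1.374 -1.997
vertex 0.822 0.607 -3.327
vertex 3.39 1.076 -2.995
endloop
endfacet
facet normal -0.837 0.157 0.525
outer loop
vertex 1.8 1.374 -1.997
vertex 1.688 2.311 -2.456
vertex 0.822 0.607 -3.327
endloop
endfacet
facet normal -0.107 0.893 -0.437
outer loop
vertex 0.71 1.544 -3.785
vertex 1.688 2.311 -2.456
vertex 2.3 1.246 -4.783
endloop
endfacet
facet normal 0.837 -0.157 -0.525
outer loop
vertex 3.278 2.013 -3.453
vertex 3.39 1.076 -2.995
vertex 2.3 1.246 -4.783
endloop
endfacet
facet normal -0.106 0.893 -0.437
outer loop
vertex 2.3 1.246 -4.783
vertex 1.688 2.311 -2.456
vertex 3.278 2.013 -3.453
endloop
endfacet
facet normal 0.537 0.421 0.730
outer loop
vertex 3.278 2.013 -3.453
vertex 1.8 1.374 -1.997
vertex 3.39 1.076 -2.995
endloop
endfacet
facet normal 0.537 0.422 0.730
outer loop
vertex 1.688 2.311 -2.456
vertex 1.8 1.374 -1.997
vertex 3.278 2.013 -3.453
endloop
endfacet

endsolid


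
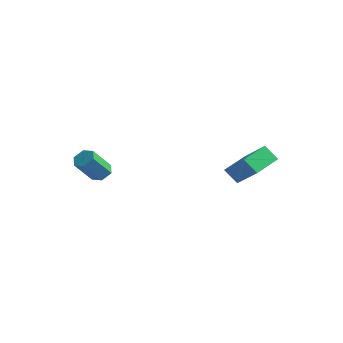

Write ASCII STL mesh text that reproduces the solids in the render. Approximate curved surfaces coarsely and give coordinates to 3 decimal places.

solid 
facet normal -0.657 -0.187 0.730
outer loop
vertex 3.199 2.488 2.829
vertex 3.181 4.254 3.265
vertex 1.571 2.812 1.447
endloop
endfacet
facet normal 0.011 -0.971 -0.240
outer loop
vertex 2.319 3.026 0.615
vertex 3.199 2.488 2.829
vertex 1.571 2.812 1.447
endloop
endfacet
facet normal -0.657 -0.188 0.730
outer loop
vertex 1.571 2.812 1.447
vertex 3.181 4.254 3.265
vertex 1.552 4.579 1.884
endloop
endfacet
facet normal -0.754 0.150 -0.639
outer loop
vertex 1.552 4.579 1.884
vertex 2.319 3.026 0.615
vertex 1.571 2.812 1.447
endloop
endfacet
facet normal 0.754 -0.150 0.639
outer loop
vertex 3.199 2.488 2.829
vertex 3.929 4.468 2.433
vertex 3.181 4.254 3.265
endloop
endfacet
facet normal 0.010 -0.971 -0.240
outer loop
vertex 3.948 2.701 1.996
vertex 3.199 2.488 2.829
vertex 2.319 3.026 0.615
endloop
endfacet
facet normal 0.754 -0.150 0.640
outer loop
vertex 3.948 2.701 1.996
vertex 3.929 4.468 2.433
vertex 3.199 2.488 2.829
endloop
endfacet
facet normal -0.010 0.971 0.240
outer loop
vertex 3.181 4.254 3.265
vertex 3.929 4.468 2.433
vertex 1.552 4.579 1.884
endloop
endfacet
facet normal -0.754 0.150 -0.640
outer loop
vertex 2.301 4.792 1.051
vertex 2.319 3.026 0.615
vertex 1.552 4.579 1.884
endloop
endfacet
facet normal -0.010 0.971 0.239
outer loop
vertex 1.552 4.579 1.884
vertex 3.929 4.468 2.433
vertex 2.301 4.792 1.051
endloop
endfacet
facet normal 0.657 0.187 -0.731
outer loop
vertex 2.301 4.792 1.051
vertex 3.948 2.701 1.996
vertex 2.319 3.026 0.615
endloop
endfacet
facet normal 0.657 0.188 -0.730
outer loop
vertex 3.929 4.468 2.433
vertex 3.948 2.701 1.996
vertex 2.301 4.792 1.051
endloop
endfacet
facet normal 0.096 0.630 -0.771
outer loop
vertex -1.788 -2.442 1.975
vertex -2.463 -2.499 1.844
vertex -2.235 -2.009 2.273
endloop
endfacet
facet normal 0.756 0.457 0.469
outer loop
vertex -1.788 -2.442 1.975
vertex -2.235 -2.009 2.273
vertex -1.962 -3.584 3.367
endloop
endfacet
facet normal 0.756 0.457 0.469
outer loop
vertex -1.962 -3.584 3.367
vertex -2.235 -2.009 2.273
vertex -2.409 -3.152 3.666
endloop
endfacet
facet normal -0.096 -0.632 0.769
outer loop
vertex -1.962 -3.584 3.367
vertex -2.409 -3.152 3.666
vertex -2.637 -3.641 3.236
endloop
endfacet
facet normal 0.096 0.630 -0.771
outer loop
vertex -2.235 -2.009 2.273
vertex -2.463 -2.499 1.844
vertex -2.91 -2.066 2.142
endloop
endfacet
facet normal -0.183 0.771 0.610
outer loop
vertex -2.235 -2.009 2.273
vertex -2.91 -2.066 2.142
vertex -2.409 -3.152 3.666
endloop
endfacet
facet normal -0.183 0.771 0.610
outer loop
vertex -2.409 -3.152 3.666
vertex -2.91 -2.066 2.142
vertex -3.084 -3.209 3.535
endloop
endfacet
facet normal -0.096 -0.632 0.769
outer loop
vertex -2.409 -3.152 3.666
vertex -3.084 -3.209 3.535
vertex -2.637 -3.641 3.236
endloop
endfacet
facet normal 0.096 0.630 -0.771
outer loop
vertex -2.91 -2.066 2.142
vertex -2.463 -2.499 1.844
vertex -3.138 -2.556 1.713
endloop
endfacet
facet normal -0.939 0.314 0.140
outer loop
vertex -2.91 -2.066 2.142
vertex -3.138 -2.556 1.713
vertex -3.084 -3.209 3.535
endloop
endfacet
facet normal -0.939 0.314 0.140
outer loop
vertex -3.084 -3.209 3.535
vertex -3.138 -2.556 1.713
vertex -3.312 -3.698 3.105
endloop
endfacet
facet normal -0.096 -0.632 0.769
outer loop
vertex -3.084 -3.209 3.535
vertex -3.312 -3.698 3.105
vertex -2.637 -3.641 3.236
endloop
endfacet
facet normal 0.096 0.632 -0.769
outer loop
vertex -3.138 -2.556 1.713
vertex -2.463 -2.499 1.844
vertex -2.691 -2.988 1.414
endloop
endfacet
facet normal -0.756 -0.457 -0.469
outer loop
vertex -3.138 -2.556 1.713
vertex -2.691 -2.988 1.414
vertex -3.312 -3.698 3.105
endloop
endfacet
facet normal -0.756 -0.457 -0.469
outer loop
vertex -3.312 -3.698 3.105
vertex -2.691 -2.988 1.414
vertex -2.865 -4.131 2.807
endloop
endfacet
facet normal -0.096 -0.630 0.771
outer loop
vertex -3.312 -3.698 3.105
vertex -2.865 -4.131 2.807
vertex -2.637 -3.641 3.236
endloop
endfacet
facet normal 0.096 0.632 -0.769
outer loop
vertex -2.691 -2.988 1.414
vertex -2.463 -2.499 1.844
vertex -2.016 -2.931 1.545
endloop
endfacet
facet normal 0.183 -0.771 -0.610
outer loop
vertex -2.691 -2.988 1.414
vertex -2.016 -2.931 1.545
vertex -2.865 -4.131 2.807
endloop
endfacet
facet normal 0.183 -0.771 -0.610
outer loop
vertex -2.865 -4.131 2.807
vertex -2.016 -2.931 1.545
vertex -2.19 -4.074 2.938
endloop
endfacet
facet normal -0.096 -0.630 0.771
outer loop
vertex -2.865 -4.131 2.807
vertex -2.19 -4.074 2.938
vertex -2.637 -3.641 3.236
endloop
endfacet
facet normal 0.096 0.632 -0.769
outer loop
vertex -2.016 -2.931 1.545
vertex -2.463 -2.499 1.844
vertex -1.788 -2.442 1.975
endloop
endfacet
facet normal 0.939 -0.314 -0.141
outer loop
vertex -2.016 -2.931 1.545
vertex -1.788 -2.442 1.975
vertex -2.19 -4.074 2.938
endloop
endfacet
facet normal 0.939 -0.314 -0.140
outer loop
vertex -2.19 -4.074 2.938
vertex -1.788 -2.442 1.975
vertex -1.962 -3.584 3.367
endloop
endfacet
facet normal -0.096 -0.630 0.771
outer loop
vertex -2.19 -4.074 2.938
vertex -1.962 -3.584 3.367
vertex -2.637 -3.641 3.236
endloop
endfacet

endsolid


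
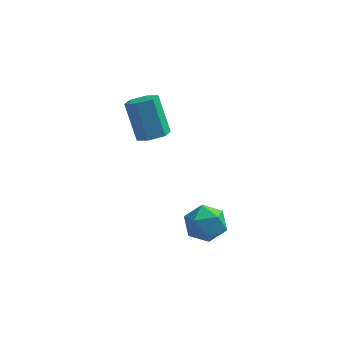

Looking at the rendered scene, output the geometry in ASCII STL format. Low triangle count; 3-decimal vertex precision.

solid 
facet normal -0.673 0.020 0.739
outer loop
vertex -1.445 1.123 -2.541
vertex -0.912 0.286 -2.033
vertex -0.634 1.342 -1.808
endloop
endfacet
facet normal -0.590 0.669 0.453
outer loop
vertex -1.445 1.123 -2.541
vertex -0.634 1.342 -1.808
vertex -0.701 1.925 -2.756
endloop
endfacet
facet normal -0.743 0.624 -0.243
outer loop
vertex -1.445 1.123 -2.541
vertex -0.701 1.925 -2.756
vertex -1.021 1.229 -3.566
endloop
endfacet
facet normal -0.921 -0.052 -0.386
outer loop
vertex -1.445 1.123 -2.541
vertex -1.021 1.229 -3.566
vertex -1.151 0.217 -3.119
endloop
endfacet
facet normal -0.878 -0.425 0.220
outer loop
vertex -1.445 1.123 -2.541
vertex -1.151 0.217 -3.119
vertex -0.912 0.286 -2.033
endloop
endfacet
facet normal 0.098 0.851 0.516
outer loop
vertex -0.701 1.925 -2.756
vertex -0.634 1.342 -1.808
vertex 0.291 1.583 -2.381
endloop
endfacet
facet normal -0.038 -0.199 0.979
outer loop
vertex -0.634 1.342 -1.808
vertex -0.912 0.286 -2.033
vertex 0.161 0.571 -1.934
endloop
endfacet
facet normal -0.370 -0.919 0.140
outer loop
vertex -0.912 0.286 -2.033
vertex -1.151 0.217 -3.119
vertex -0.159 -0.125 -2.744
endloop
endfacet
facet normal -0.439 -0.315 -0.841
outer loop
vertex -1.151 0.217 -3.119
vertex -1.021 1.229 -3.566
vertex -0.226 0.458 -3.692
endloop
endfacet
facet normal -0.151 0.778 -0.609
outer loop
vertex -1.021 1.229 -3.566
vertex -0.701 1.925 -2.756
vertex 0.052 1.514 -3.467
endloop
endfacet
facet normal 0.921 0.052 0.386
outer loop
vertex 0.585 0.677 -2.959
vertex 0.291 1.583 -2.381
vertex 0.161 0.571 -1.934
endloop
endfacet
facet normal 0.743 -0.624 0.243
outer loop
vertex 0.585 0.677 -2.959
vertex 0.161 0.571 -1.934
vertex -0.159 -0.125 -2.744
endloop
endfacet
facet normal 0.590 -0.669 -0.453
outer loop
vertex 0.585 0.677 -2.959
vertex -0.159 -0.125 -2.744
vertex -0.226 0.458 -3.692
endloop
endfacet
facet normal 0.673 -0.020 -0.739
outer loop
vertex 0.585 0.677 -2.959
vertex -0.226 0.458 -3.692
vertex 0.052 1.514 -3.467
endloop
endfacet
facet normal 0.878 0.425 -0.220
outer loop
vertex 0.585 0.677 -2.959
vertex 0.052 1.514 -3.467
vertex 0.291 1.583 -2.381
endloop
endfacet
facet normal 0.439 0.315 0.841
outer loop
vertex 0.161 0.571 -1.934
vertex 0.291 1.583 -2.381
vertex -0.634 1.342 -1.808
endloop
endfacet
facet normal 0.151 -0.778 0.609
outer loop
vertex -0.159 -0.125 -2.744
vertex 0.161 0.571 -1.934
vertex -0.912 0.286 -2.033
endloop
endfacet
facet normal -0.098 -0.851 -0.516
outer loop
vertex -0.226 0.458 -3.692
vertex -0.159 -0.125 -2.744
vertex -1.151 0.217 -3.119
endloop
endfacet
facet normal 0.038 0.199 -0.979
outer loop
vertex 0.052 1.514 -3.467
vertex -0.226 0.458 -3.692
vertex -1.021 1.229 -3.566
endloop
endfacet
facet normal 0.370 0.919 -0.140
outer loop
vertex 0.291 1.583 -2.381
vertex 0.052 1.514 -3.467
vertex -0.701 1.925 -2.756
endloop
endfacet
facet normal 0.310 -0.401 -0.862
outer loop
vertex -2.275 3.121 1.866
vertex -3.016 2.788 1.754
vertex -2.855 3.538 1.463
endloop
endfacet
facet normal 0.635 0.762 -0.126
outer loop
vertex -2.275 3.121 1.866
vertex -2.855 3.538 1.463
vertex -2.943 3.984 3.718
endloop
endfacet
facet normal 0.635 0.762 -0.126
outer loop
vertex -2.943 3.984 3.718
vertex -2.855 3.538 1.463
vertex -3.523 4.401 3.315
endloop
endfacet
facet normal -0.310 0.401 0.862
outer loop
vertex -2.943 3.984 3.718
vertex -3.523 4.401 3.315
vertex -3.684 3.652 3.606
endloop
endfacet
facet normal 0.310 -0.401 -0.862
outer loop
vertex -2.855 3.538 1.463
vertex -3.016 2.788 1.754
vertex -3.596 3.205 1.351
endloop
endfacet
facet normal -0.295 0.821 -0.489
outer loop
vertex -2.855 3.538 1.463
vertex -3.596 3.205 1.351
vertex -3.523 4.401 3.315
endloop
endfacet
facet normal -0.295 0.821 -0.489
outer loop
vertex -3.523 4.401 3.315
vertex -3.596 3.205 1.351
vertex -4.264 4.068 3.203
endloop
endfacet
facet normal -0.311 0.402 0.862
outer loop
vertex -3.523 4.401 3.315
vertex -4.264 4.068 3.203
vertex -3.684 3.652 3.606
endloop
endfacet
facet normal 0.310 -0.401 -0.862
outer loop
vertex -3.596 3.205 1.351
vertex -3.016 2.788 1.754
vertex -3.757 2.456 1.642
endloop
endfacet
facet normal -0.930 0.059 -0.363
outer loop
vertex -3.596 3.205 1.351
vertex -3.757 2.456 1.642
vertex -4.264 4.068 3.203
endloop
endfacet
facet normal -0.930 0.059 -0.363
outer loop
vertex -4.264 4.068 3.203
vertex -3.757 2.456 1.642
vertex -4.425 3.319 3.494
endloop
endfacet
facet normal -0.311 0.402 0.862
outer loop
vertex -4.264 4.068 3.203
vertex -4.425 3.319 3.494
vertex -3.684 3.652 3.606
endloop
endfacet
facet normal 0.310 -0.401 -0.862
outer loop
vertex -3.757 2.456 1.642
vertex -3.016 2.788 1.754
vertex -3.177 2.039 2.045
endloop
endfacet
facet normal -0.635 -0.762 0.126
outer loop
vertex -3.757 2.456 1.642
vertex -3.177 2.039 2.045
vertex -4.425 3.319 3.494
endloop
endfacet
facet normal -0.635 -0.762 0.126
outer loop
vertex -4.425 3.319 3.494
vertex -3.177 2.039 2.045
vertex -3.845 2.902 3.897
endloop
endfacet
facet normal -0.310 0.401 0.862
outer loop
vertex -4.425 3.319 3.494
vertex -3.845 2.902 3.897
vertex -3.684 3.652 3.606
endloop
endfacet
facet normal 0.311 -0.402 -0.862
outer loop
vertex -3.177 2.039 2.045
vertex -3.016 2.788 1.754
vertex -2.436 2.372 2.157
endloop
endfacet
facet normal 0.295 -0.821 0.489
outer loop
vertex -3.177 2.039 2.045
vertex -2.436 2.372 2.157
vertex -3.845 2.902 3.897
endloop
endfacet
facet normal 0.295 -0.821 0.489
outer loop
vertex -3.845 2.902 3.897
vertex -2.436 2.372 2.157
vertex -3.104 3.235 4.009
endloop
endfacet
facet normal -0.310 0.401 0.862
outer loop
vertex -3.845 2.902 3.897
vertex -3.104 3.235 4.009
vertex -3.684 3.652 3.606
endloop
endfacet
facet normal 0.311 -0.402 -0.862
outer loop
vertex -2.436 2.372 2.157
vertex -3.016 2.788 1.754
vertex -2.275 3.121 1.866
endloop
endfacet
facet normal 0.930 -0.059 0.363
outer loop
vertex -2.436 2.372 2.157
vertex -2.275 3.121 1.866
vertex -3.104 3.235 4.009
endloop
endfacet
facet normal 0.930 -0.059 0.363
outer loop
vertex -3.104 3.235 4.009
vertex -2.275 3.121 1.866
vertex -2.943 3.984 3.718
endloop
endfacet
facet normal -0.310 0.401 0.862
outer loop
vertex -3.104 3.235 4.009
vertex -2.943 3.984 3.718
vertex -3.684 3.652 3.606
endloop
endfacet

endsolid


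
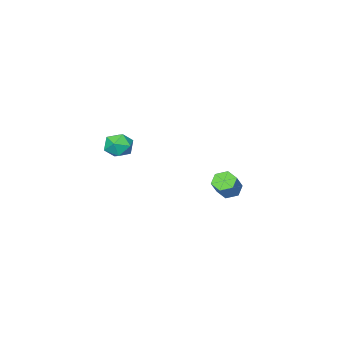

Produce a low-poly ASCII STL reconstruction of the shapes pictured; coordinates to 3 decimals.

solid 
facet normal -0.594 -0.314 -0.741
outer loop
vertex -2.83 1.088 -3.22
vertex -3.217 0.917 -2.837
vertex -3.237 1.447 -3.046
endloop
endfacet
facet normal 0.371 0.710 -0.598
outer loop
vertex -2.83 1.088 -3.22
vertex -3.237 1.447 -3.046
vertex -2.177 1.433 -2.405
endloop
endfacet
facet normal 0.372 0.709 -0.599
outer loop
vertex -2.177 1.433 -2.405
vertex -3.237 1.447 -3.046
vertex -2.583 1.793 -2.231
endloop
endfacet
facet normal 0.595 0.313 0.740
outer loop
vertex -2.177 1.433 -2.405
vertex -2.583 1.793 -2.231
vertex -2.563 1.263 -2.023
endloop
endfacet
facet normal -0.594 -0.314 -0.740
outer loop
vertex -3.237 1.447 -3.046
vertex -3.217 0.917 -2.837
vertex -3.624 1.277 -2.663
endloop
endfacet
facet normal -0.432 0.901 -0.036
outer loop
vertex -3.237 1.447 -3.046
vertex -3.624 1.277 -2.663
vertex -2.583 1.793 -2.231
endloop
endfacet
facet normal -0.432 0.901 -0.035
outer loop
vertex -2.583 1.793 -2.231
vertex -3.624 1.277 -2.663
vertex -2.97 1.622 -1.849
endloop
endfacet
facet normal 0.593 0.313 0.741
outer loop
vertex -2.583 1.793 -2.231
vertex -2.97 1.622 -1.849
vertex -2.563 1.263 -2.023
endloop
endfacet
facet normal -0.594 -0.314 -0.740
outer loop
vertex -3.624 1.277 -2.663
vertex -3.217 0.917 -2.837
vertex -3.603 0.747 -2.455
endloop
endfacet
facet normal -0.803 0.190 0.565
outer loop
vertex -3.624 1.277 -2.663
vertex -3.603 0.747 -2.455
vertex -2.97 1.622 -1.849
endloop
endfacet
facet normal -0.804 0.192 0.563
outer loop
vertex -2.97 1.622 -1.849
vertex -3.603 0.747 -2.455
vertex -2.95 1.092 -1.64
endloop
endfacet
facet normal 0.594 0.314 0.741
outer loop
vertex -2.97 1.622 -1.849
vertex -2.95 1.092 -1.64
vertex -2.563 1.263 -2.023
endloop
endfacet
facet normal -0.595 -0.313 -0.740
outer loop
vertex -3.603 0.747 -2.455
vertex -3.217 0.917 -2.837
vertex -3.197 0.387 -2.629
endloop
endfacet
facet normal -0.372 -0.709 0.599
outer loop
vertex -3.603 0.747 -2.455
vertex -3.197 0.387 -2.629
vertex -2.95 1.092 -1.64
endloop
endfacet
facet normal -0.370 -0.710 0.599
outer loop
vertex -2.95 1.092 -1.64
vertex -3.197 0.387 -2.629
vertex -2.543 0.733 -1.814
endloop
endfacet
facet normal 0.594 0.314 0.741
outer loop
vertex -2.95 1.092 -1.64
vertex -2.543 0.733 -1.814
vertex -2.563 1.263 -2.023
endloop
endfacet
facet normal -0.593 -0.313 -0.741
outer loop
vertex -3.197 0.387 -2.629
vertex -3.217 0.917 -2.837
vertex -2.81 0.558 -3.011
endloop
endfacet
facet normal 0.433 -0.901 0.035
outer loop
vertex -3.197 0.387 -2.629
vertex -2.81 0.558 -3.011
vertex -2.543 0.733 -1.814
endloop
endfacet
facet normal 0.431 -0.902 0.036
outer loop
vertex -2.543 0.733 -1.814
vertex -2.81 0.558 -3.011
vertex -2.156 0.903 -2.197
endloop
endfacet
facet normal 0.594 0.314 0.740
outer loop
vertex -2.543 0.733 -1.814
vertex -2.156 0.903 -2.197
vertex -2.563 1.263 -2.023
endloop
endfacet
facet normal -0.594 -0.314 -0.741
outer loop
vertex -2.81 0.558 -3.011
vertex -3.217 0.917 -2.837
vertex -2.83 1.088 -3.22
endloop
endfacet
facet normal 0.803 -0.192 -0.564
outer loop
vertex -2.81 0.558 -3.011
vertex -2.83 1.088 -3.22
vertex -2.156 0.903 -2.197
endloop
endfacet
facet normal 0.804 -0.189 -0.564
outer loop
vertex -2.156 0.903 -2.197
vertex -2.83 1.088 -3.22
vertex -2.177 1.433 -2.405
endloop
endfacet
facet normal 0.594 0.314 0.740
outer loop
vertex -2.156 0.903 -2.197
vertex -2.177 1.433 -2.405
vertex -2.563 1.263 -2.023
endloop
endfacet
facet normal -0.657 0.750 -0.083
outer loop
vertex 2.321 1.082 1.044
vertex 2.033 0.895 1.635
vertex 2.547 1.345 1.633
endloop
endfacet
facet normal -0.037 0.918 -0.395
outer loop
vertex 2.321 1.082 1.044
vertex 2.547 1.345 1.633
vertex 2.993 1.155 1.15
endloop
endfacet
facet normal 0.095 0.429 -0.898
outer loop
vertex 2.321 1.082 1.044
vertex 2.993 1.155 1.15
vertex 2.754 0.588 0.854
endloop
endfacet
facet normal -0.441 -0.042 -0.897
outer loop
vertex 2.321 1.082 1.044
vertex 2.754 0.588 0.854
vertex 2.161 0.427 1.153
endloop
endfacet
facet normal -0.906 0.156 -0.392
outer loop
vertex 2.321 1.082 1.044
vertex 2.161 0.427 1.153
vertex 2.033 0.895 1.635
endloop
endfacet
facet normal 0.477 0.873 0.097
outer loop
vertex 2.993 1.155 1.15
vertex 2.547 1.345 1.633
vertex 3.119 1.013 1.807
endloop
endfacet
facet normal -0.524 0.601 0.603
outer loop
vertex 2.547 1.345 1.633
vertex 2.033 0.895 1.635
vertex 2.526 0.852 2.106
endloop
endfacet
facet normal -0.928 -0.358 0.101
outer loop
vertex 2.033 0.895 1.635
vertex 2.161 0.427 1.153
vertex 2.287 0.285 1.81
endloop
endfacet
facet normal -0.176 -0.678 -0.714
outer loop
vertex 2.161 0.427 1.153
vertex 2.754 0.588 0.854
vertex 2.733 0.095 1.327
endloop
endfacet
facet normal 0.692 0.083 -0.717
outer loop
vertex 2.754 0.588 0.854
vertex 2.993 1.155 1.15
vertex 3.247 0.545 1.325
endloop
endfacet
facet normal 0.441 0.042 0.897
outer loop
vertex 2.959 0.358 1.916
vertex 3.119 1.013 1.807
vertex 2.526 0.852 2.106
endloop
endfacet
facet normal -0.095 -0.429 0.898
outer loop
vertex 2.959 0.358 1.916
vertex 2.526 0.852 2.106
vertex 2.287 0.285 1.81
endloop
endfacet
facet normal 0.037 -0.918 0.395
outer loop
vertex 2.959 0.358 1.916
vertex 2.287 0.285 1.81
vertex 2.733 0.095 1.327
endloop
endfacet
facet normal 0.657 -0.750 0.083
outer loop
vertex 2.959 0.358 1.916
vertex 2.733 0.095 1.327
vertex 3.247 0.545 1.325
endloop
endfacet
facet normal 0.906 -0.156 0.392
outer loop
vertex 2.959 0.358 1.916
vertex 3.247 0.545 1.325
vertex 3.119 1.013 1.807
endloop
endfacet
facet normal 0.176 0.678 0.714
outer loop
vertex 2.526 0.852 2.106
vertex 3.119 1.013 1.807
vertex 2.547 1.345 1.633
endloop
endfacet
facet normal -0.692 -0.083 0.717
outer loop
vertex 2.287 0.285 1.81
vertex 2.526 0.852 2.106
vertex 2.033 0.895 1.635
endloop
endfacet
facet normal -0.477 -0.873 -0.097
outer loop
vertex 2.733 0.095 1.327
vertex 2.287 0.285 1.81
vertex 2.161 0.427 1.153
endloop
endfacet
facet normal 0.524 -0.601 -0.603
outer loop
vertex 3.247 0.545 1.325
vertex 2.733 0.095 1.327
vertex 2.754 0.588 0.854
endloop
endfacet
facet normal 0.928 0.358 -0.101
outer loop
vertex 3.119 1.013 1.807
vertex 3.247 0.545 1.325
vertex 2.993 1.155 1.15
endloop
endfacet

endsolid
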